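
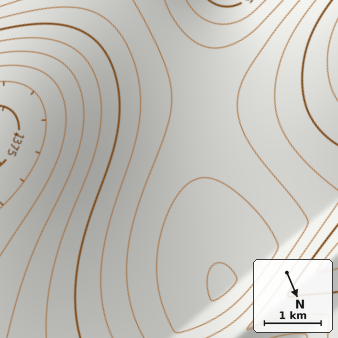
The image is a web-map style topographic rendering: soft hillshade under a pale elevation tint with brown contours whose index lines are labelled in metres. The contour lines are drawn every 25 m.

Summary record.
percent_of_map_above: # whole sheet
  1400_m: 96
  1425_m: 92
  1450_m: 86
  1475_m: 79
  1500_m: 68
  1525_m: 54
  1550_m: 37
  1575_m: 15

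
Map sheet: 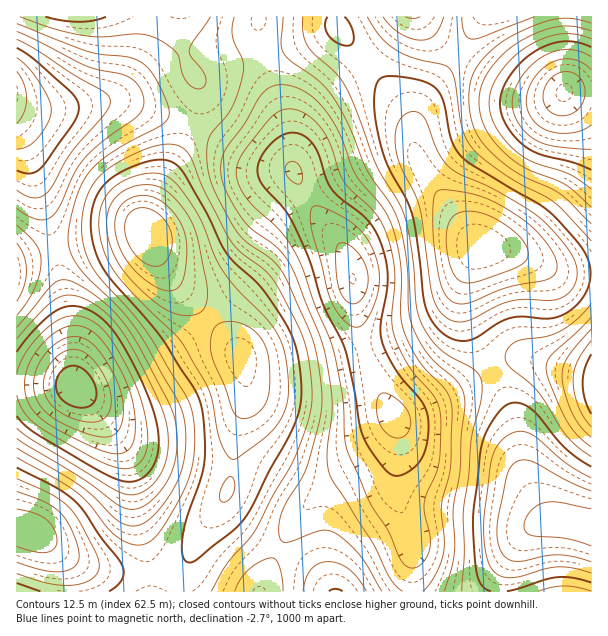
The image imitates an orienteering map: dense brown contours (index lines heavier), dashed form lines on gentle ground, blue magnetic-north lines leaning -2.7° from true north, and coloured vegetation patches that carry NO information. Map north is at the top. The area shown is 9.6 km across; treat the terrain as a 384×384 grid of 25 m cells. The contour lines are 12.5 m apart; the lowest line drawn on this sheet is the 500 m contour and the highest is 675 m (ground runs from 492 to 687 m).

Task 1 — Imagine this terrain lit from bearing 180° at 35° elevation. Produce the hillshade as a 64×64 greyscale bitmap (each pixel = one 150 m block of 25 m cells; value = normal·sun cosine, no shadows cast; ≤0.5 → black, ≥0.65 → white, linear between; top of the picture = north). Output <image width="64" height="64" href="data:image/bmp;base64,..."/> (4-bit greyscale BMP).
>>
<image width="64" height="64" href="data:image/bmp;base64,Qk12CAAAAAAAAHYAAAAoAAAAQAAAAEAAAAABAAQAAAAAAAAIAAATCwAAEwsAABAAAAAAAAAAAAAAABEREQAiIiIAMzMzAERERABVVVUAZmZmAHd3dwCIiIgAmZmZAKqqqgC7u7sAzMzMAN3d3QDu7u4A////AO7dzLuqmYiIiImZmZiIiHdmZVVVVVVVVmeJq8zd3u7u3dzMuqmYiIiIiJmZmZiId2ZVVVVVVVVWZ4mrvM3d7u7cy7qpiHd3d3iIiZmZmYh3ZVVVVVZmVVZneJq7zM3d3cu6qYh2ZmZnd4iJmZmZh3ZlVVVVZmZmZmd4maq7zMzMuqmYdmVVVWZ3eImZqZmHdmVVVVVmZmZmd3iJmaq7u7uZmIdlVERFVmd4iZqqmYdmZlVVVmZ3d3d3eIiJmqqqqoh3ZlVERERVZniJmqqZh2ZmZmZWZneIiIh3d4iJmZmYdmZVREREREVWZ4mZqpmHdmZmZmZmd4iIh3d3d3iIiHdVVERDMzNERFVneJmZmZh3ZmZmZmZ3iIh3d3d3d3d2ZkQzMiIzMzM0RVZ3iJmZmYh3ZmZmZnd3d3d3d3dmZmZVMyIRESIjMzNEVmd4iZmZmIdmZmZmd3dmZmZ3d2ZmVUQyEQABESIzM0RVZ3eImZqZh3ZmZmZmZmZmZnd3ZmVUQyEQAAABIjM0RFVmd3iJmpmIdmZmZmZmZmZnd3dmZUQzEQAAAAEiNERVVmd3eImZmYh2ZmZmZmZmZ3d3ZmZVQzIQAAAAESNEVVZmd3iIiZmZiHdmZmZmZmd3d2ZmZVRDIRAAAAESNFVmZmd3iImZmZmYd3ZmZmZmd3d2ZmVVVDMhEAAAASNFZnd3d3iImZmZmZiHdmZmZmd3d3ZlVVVEMiEQAAARI0VneIh3eImZmZmZmIh3ZmZmd3d3ZmVVVUQzISEQABI0VneIiIiIiZmZmZmZiHdmZnd3d3dmZVVVVEMyMiERI0VmeJmZmIiImZmZmZiId3d3iIiId2ZmVVVURDNDMzM0VmeJmqqZmIiImZiIiId3d4iZmZiHdmZlVVVURFVURVZniJmqqqqZiIiIiIiHd3d3iZqqqZh3ZmVVVVVVZmZnd4iZqqu7qpmYiIiHd3d2Z3iJqquqmYd2ZVVVZmaIiIiZmaqru7uqqZiIiHd3dmZneImqu7upmHZlVWZ3eJmZqqqqq7u7u6qZmIiHd3dmZmd4iaq7u6qYd2Zmd4iZqqq7u7u7u7u6qZiIiHd3dmZmZ3iZqqu7upmHd3eImaq7u7u7u7u7u6qZiId3d2ZmZmZneImaqru6qYiIiJqqu8zMzMzMzMy7qpmHd2ZmZmVVVWZ4iZqqu7qpmZmZqrvMzN3d3MzMzMu6mYd2ZVVVVVRFVmeImaq7uqqZmaqrvMzN3d3d3d3czLqph2ZVVVVURERVZniJqqu7qqqqqru8zMzN3d7u3d3MuqmHdlVVVEREREVWZ4iaqru7u7uru7vMvMzd3u7t3cy6qYd2ZVVVREREVVVmeImqq7u7u7u7u7u7u8zd7u3dy7qZh3ZlVVVURVVVVWZ3iZqqu7u7u7qqqpqqvM3d3dzLqZiHdmVVVVVVVmZmZneImaqru7u7qqqZiZmrvMzMzLupiHdmVVRVVVVmd3d3d4iJmaq7u7qpmYh4iZqru8zLupmHdmVERERFVmd4iIiIiIiZmqqqqpmHd2d4iZqru7uqmYd2VEMzREVWZ4iZmIiIiIiZmZmZh3ZmVneImZqqqqmYh2ZUMzNERVZ3iZmZmIiIiIiIiId2VVVVZ3iImZqpmYh3ZVQzM0RFVniZqpmZiIh3d3d3ZlVEREVWd4iImYiHd2ZVRERERFVniZqqqZmIh3d2ZmVVRERERFVnd3iHd2ZlVVRERERVVmeJqrqqmYh3ZmZVVEREMzNEVWZndmZVVERERERFVVVWeJq7u7qpmHZlVURDMzMzM0RVVmZlVEMzM0RERFVVVWZ5qru7u6qYdlVEQzMiIzM0RFVWZVQzIiMzNERFVVVVZomqu7u7uph2VEMzIiIiMzRFVVVVQyIRIjNERFVWZVVniZqru7u6mHVUMyIRERIjNEVVVVRDIREiNERVZmZmZmeImaqru6qYZUQzIhERESM0RVVVVEMhESI0RWZ3d3d3d4iZmqqqqYdlRDMiERERIjRVVVVUQyIiIzRVZ4iIiIiIiImZmqmYd2VUMyIREREjNFVVVVREMzIzNFZ3iZmZmZmZmZmZmYh2ZlRDMiIiIiM0VWVVVERDMzNEVniZmpmaqpmZmZmYh3ZmZUQzIiIiM0RWZlVVVEREREVWeJmqqqqqqpmZmYh3ZmZmVEMzMzMzRVZmZlVVVURFVmeImZmaqqqqqpmYh3Zmd2ZVRERERERFZndmZmVVVVZneImZmZmaqqqqqZh3ZmZ3dmVVVVVURFVnd3d3dmZmZ3iImZmZmZqqqqqZiHdmZmd3ZmZmZmVVVneIiIiId3d4iJmZiImZmqqqqpmIdmZmZmd3d3d3dmZmiImZmZmYiIiZmIiIiJmaqqqqmYd2ZlVWZ4iZmYiId3eZmqqqqqqZmZiIiHiImZqqqqmYh3ZlVVZniZqqqZmZmaqru7u7uqqZmId3d3iJmqqqqZiHdlVUVWiZq7u7u7qqu7vMu7u7qqmId3d3d4iZmqqpmIdmVERWeJqrvMzMzMzdzMzLu7uqmYh3d3d3eIiZqqmYd2VURFZ4mrvM3d3d3e7d3Mu7uqqZiIh3d3d3eImZmZh2VURFVniau83e7u7u7u3dzLuqqZmIiIh3d3d3iImYh3ZUREVWeJq8ze7v///+7t3Mu6qZmYiJiIh3d3d4iIh3ZVRERWZ4mazN7v////7u3cy7qpmZiZmYiId3d3d3d3ZlVERVZniJq83u////"/>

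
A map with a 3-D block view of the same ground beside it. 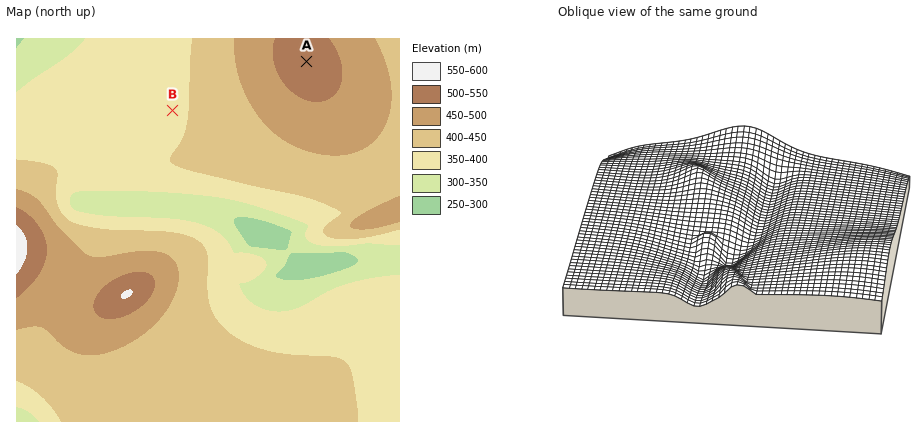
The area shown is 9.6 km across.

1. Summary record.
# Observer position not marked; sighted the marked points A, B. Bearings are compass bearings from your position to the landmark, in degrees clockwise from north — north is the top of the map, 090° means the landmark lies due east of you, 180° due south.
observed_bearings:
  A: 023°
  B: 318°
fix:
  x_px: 249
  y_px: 196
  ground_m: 380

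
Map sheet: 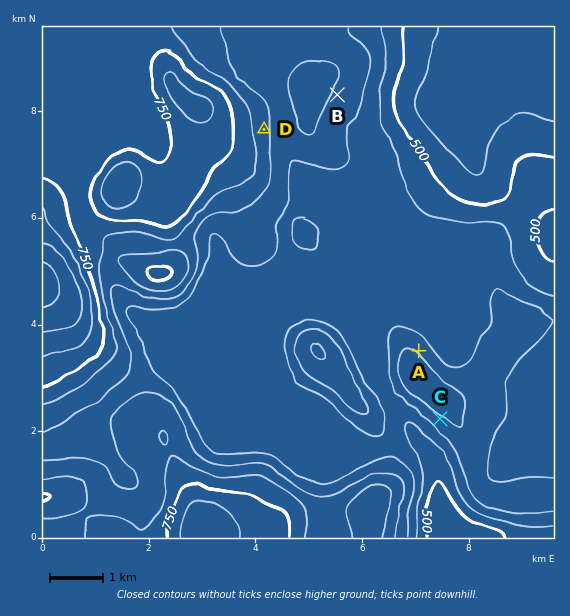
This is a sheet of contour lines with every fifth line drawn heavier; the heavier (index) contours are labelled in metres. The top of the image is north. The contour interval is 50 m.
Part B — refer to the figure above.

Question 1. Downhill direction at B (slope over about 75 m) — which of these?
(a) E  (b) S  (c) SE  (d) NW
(c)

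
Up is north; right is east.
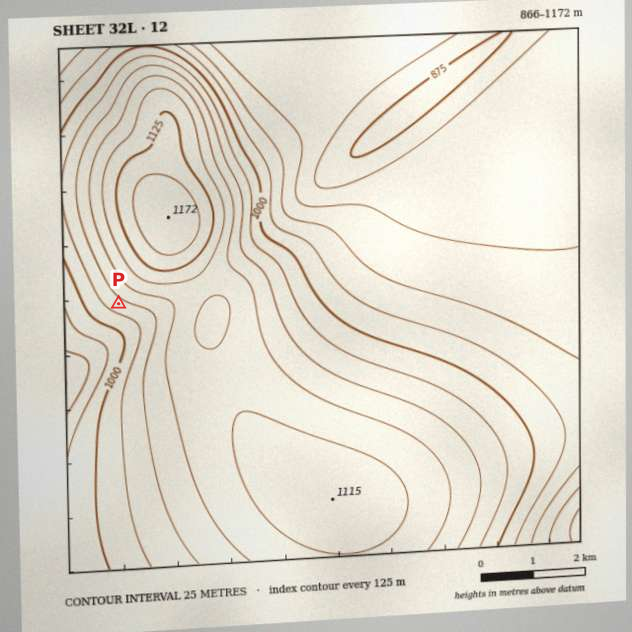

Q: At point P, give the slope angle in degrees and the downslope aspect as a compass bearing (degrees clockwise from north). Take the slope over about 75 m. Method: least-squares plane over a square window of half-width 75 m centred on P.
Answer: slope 5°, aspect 213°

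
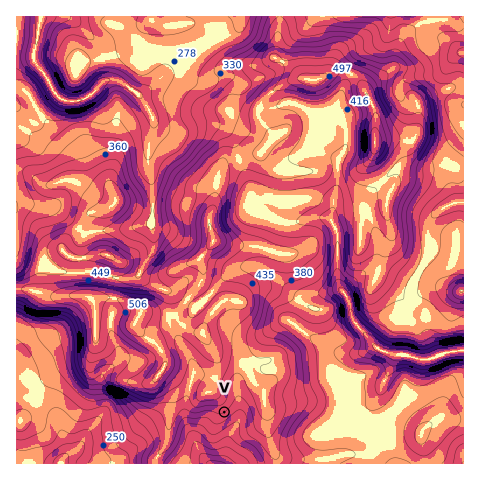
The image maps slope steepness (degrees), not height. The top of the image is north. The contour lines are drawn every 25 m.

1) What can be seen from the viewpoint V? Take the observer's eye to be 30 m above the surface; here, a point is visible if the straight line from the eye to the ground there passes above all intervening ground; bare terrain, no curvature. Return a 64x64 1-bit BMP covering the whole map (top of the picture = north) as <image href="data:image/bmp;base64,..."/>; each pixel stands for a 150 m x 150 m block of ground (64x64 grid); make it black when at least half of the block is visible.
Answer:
<image width="64" height="64" href="data:image/bmp;base64,Qk0+AgAAAAAAAD4AAAAoAAAAQAAAAEAAAAABAAEAAAAAAAACAAATCwAAEwsAAAIAAAAAAAAA////AAAAAAAAAA/j+AAAAAAAD8f4AAAAAAAHz/gAAAAAAAfP8AAAAAAAA9/wAAAAAAAD//AAAAAAAAP/8AAAAAAAA3/wAAAAAAAOP/AAAAAAABwf4AAAAAAAGAHgAAAAAAAIA8AAAAAAAAwDwAAAAAAAAAeAAAAAAAAABwAAAAAAAAAAAAAAAAAAAAAAAAAAAAAAAAAAAAAAAAAAAAAAAAAAAAAAAAAAAAAAAIAAAAAAAAABwAAAAAAAAAHAAAAAAAAAAAAAAAAAAAAAAAAAAAAAAAAAAAAAAAAAAAAAAAAAAAAAAAAAAAAAAAAAAAAAAAAAAAAAAAAAAAAAAAAAAAAAAAAAAAAAAAAAAAAAAAAAAAAAAAAAAAAAAAAAAAAAAAAAAAAAAAAAAAAAAAAAAAAAAAAAAAAAAAAAAAAAAAAAAAAAAAAAAAAAAAAAAAAAAAAAAAAA4AAAAAAAAAD4AAAAAAAAAHgAAAAAAAAAcAAAAAAAAABxAAAAAAAAAGAAAAAAAAAAYAAAAAAAAABgAAAAAAAAAGAAAAAAAAAAYAAAAAAAAABgAAAAAAAAAMAAAAAAAAAYwAAAAAAAAByAAAAAAAAABwAAAAAAAAAAAAAAAAAAAAAAAAAAAAAAAAAAAAAAAAAAAAAAAAAAAAAAAAAAAAAAAAAAAAAAAAAAAAAAAAAAAAAAAA=="/>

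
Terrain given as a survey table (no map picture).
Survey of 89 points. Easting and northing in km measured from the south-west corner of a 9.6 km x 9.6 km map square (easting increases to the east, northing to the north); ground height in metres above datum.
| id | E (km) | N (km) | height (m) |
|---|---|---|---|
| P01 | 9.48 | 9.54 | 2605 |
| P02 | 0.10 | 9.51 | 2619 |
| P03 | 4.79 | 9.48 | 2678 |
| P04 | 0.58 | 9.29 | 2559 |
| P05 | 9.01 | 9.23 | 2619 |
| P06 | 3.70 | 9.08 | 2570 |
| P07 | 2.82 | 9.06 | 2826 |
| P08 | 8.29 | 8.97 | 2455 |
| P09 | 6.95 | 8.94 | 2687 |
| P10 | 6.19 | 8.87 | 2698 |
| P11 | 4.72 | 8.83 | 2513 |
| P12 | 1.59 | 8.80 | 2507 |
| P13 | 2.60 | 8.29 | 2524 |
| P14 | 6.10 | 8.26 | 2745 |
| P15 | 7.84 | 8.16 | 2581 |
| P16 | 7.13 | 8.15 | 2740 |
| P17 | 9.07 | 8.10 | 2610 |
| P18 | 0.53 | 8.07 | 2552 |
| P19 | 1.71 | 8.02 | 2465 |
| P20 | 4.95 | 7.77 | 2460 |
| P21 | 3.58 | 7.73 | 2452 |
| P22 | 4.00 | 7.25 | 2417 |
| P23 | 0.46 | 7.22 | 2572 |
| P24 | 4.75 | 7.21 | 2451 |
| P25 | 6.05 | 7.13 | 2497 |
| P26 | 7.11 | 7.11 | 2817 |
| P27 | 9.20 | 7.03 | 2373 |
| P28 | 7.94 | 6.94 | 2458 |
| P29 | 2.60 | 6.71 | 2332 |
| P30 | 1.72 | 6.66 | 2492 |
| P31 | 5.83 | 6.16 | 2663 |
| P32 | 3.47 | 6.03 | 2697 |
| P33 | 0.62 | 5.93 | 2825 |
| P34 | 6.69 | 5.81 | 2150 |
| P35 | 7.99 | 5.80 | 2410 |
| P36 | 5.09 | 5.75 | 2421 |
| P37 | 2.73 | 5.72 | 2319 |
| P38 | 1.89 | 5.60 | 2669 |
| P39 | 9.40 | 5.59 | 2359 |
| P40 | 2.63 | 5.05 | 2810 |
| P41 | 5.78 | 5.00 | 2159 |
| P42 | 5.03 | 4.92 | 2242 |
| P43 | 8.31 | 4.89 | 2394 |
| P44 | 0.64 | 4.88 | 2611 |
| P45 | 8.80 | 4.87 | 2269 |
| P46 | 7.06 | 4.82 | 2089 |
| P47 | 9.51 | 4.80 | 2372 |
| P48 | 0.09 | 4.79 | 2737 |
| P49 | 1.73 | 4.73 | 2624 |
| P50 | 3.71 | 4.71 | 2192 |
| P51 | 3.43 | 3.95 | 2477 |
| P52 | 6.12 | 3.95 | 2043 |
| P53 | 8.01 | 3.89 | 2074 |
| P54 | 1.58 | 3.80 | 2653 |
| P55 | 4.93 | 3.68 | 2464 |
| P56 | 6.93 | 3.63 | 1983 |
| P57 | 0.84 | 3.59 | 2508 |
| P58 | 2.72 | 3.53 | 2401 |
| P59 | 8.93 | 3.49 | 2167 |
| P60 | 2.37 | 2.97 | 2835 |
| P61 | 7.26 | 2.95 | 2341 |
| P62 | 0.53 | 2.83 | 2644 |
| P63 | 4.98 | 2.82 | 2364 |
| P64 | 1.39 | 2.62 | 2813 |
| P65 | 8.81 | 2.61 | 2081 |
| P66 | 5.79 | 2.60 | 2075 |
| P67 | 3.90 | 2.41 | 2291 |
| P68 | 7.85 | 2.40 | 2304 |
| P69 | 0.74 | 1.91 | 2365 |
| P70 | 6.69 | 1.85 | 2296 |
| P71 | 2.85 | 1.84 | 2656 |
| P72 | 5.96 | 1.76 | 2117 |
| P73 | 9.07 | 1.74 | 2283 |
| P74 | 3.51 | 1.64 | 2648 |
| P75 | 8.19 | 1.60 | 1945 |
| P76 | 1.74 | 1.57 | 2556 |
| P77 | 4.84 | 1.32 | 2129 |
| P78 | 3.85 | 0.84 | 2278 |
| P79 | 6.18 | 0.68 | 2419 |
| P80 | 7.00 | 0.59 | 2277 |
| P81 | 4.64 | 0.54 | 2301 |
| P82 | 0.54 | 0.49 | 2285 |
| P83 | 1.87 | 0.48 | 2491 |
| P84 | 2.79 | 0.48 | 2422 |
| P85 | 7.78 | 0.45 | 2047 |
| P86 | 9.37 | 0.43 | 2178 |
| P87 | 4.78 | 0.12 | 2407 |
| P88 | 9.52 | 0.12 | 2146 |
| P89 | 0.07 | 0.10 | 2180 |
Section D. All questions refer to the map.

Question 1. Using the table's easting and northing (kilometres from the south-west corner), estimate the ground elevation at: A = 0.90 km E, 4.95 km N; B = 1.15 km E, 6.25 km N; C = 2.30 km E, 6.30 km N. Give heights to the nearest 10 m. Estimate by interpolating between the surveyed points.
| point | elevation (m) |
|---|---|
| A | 2550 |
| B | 2660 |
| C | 2560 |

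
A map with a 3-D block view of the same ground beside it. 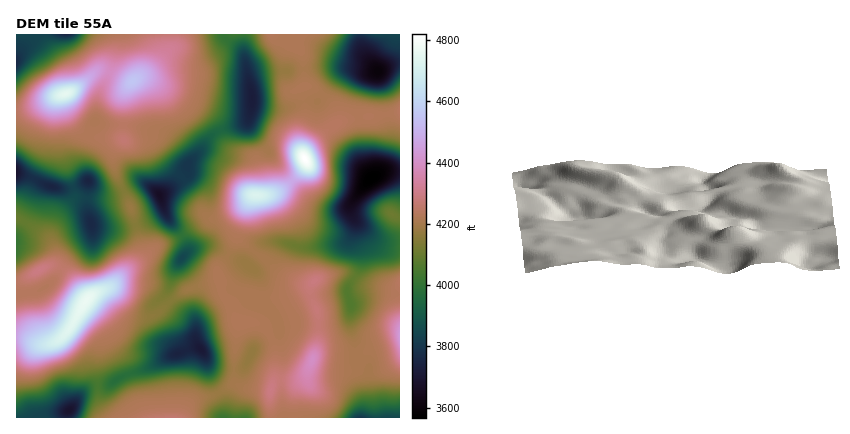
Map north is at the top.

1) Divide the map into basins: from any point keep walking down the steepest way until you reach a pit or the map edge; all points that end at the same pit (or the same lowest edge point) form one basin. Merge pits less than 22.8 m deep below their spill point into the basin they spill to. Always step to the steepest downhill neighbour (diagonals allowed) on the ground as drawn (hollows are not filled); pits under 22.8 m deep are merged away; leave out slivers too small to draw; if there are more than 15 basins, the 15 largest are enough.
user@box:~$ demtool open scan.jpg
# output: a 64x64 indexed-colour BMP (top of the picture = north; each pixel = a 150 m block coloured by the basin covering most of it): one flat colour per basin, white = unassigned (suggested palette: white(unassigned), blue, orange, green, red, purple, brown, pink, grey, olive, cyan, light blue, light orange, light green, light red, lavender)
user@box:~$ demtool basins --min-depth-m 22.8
<image width="64" height="64" href="data:image/bmp;base64,Qk12CAAAAAAAAHYAAAAoAAAAQAAAAEAAAAABAAQAAAAAAAAIAAATCwAAEwsAABAAAAAAAAAA////ALR3HwAOf/8ALKAsACgn1gC9Z5QAS1aMAMJ34wB/f38AIr28AM++FwDox64AeLv/AIrfmACWmP8A1bDFAIiIiIiIiIiDMzMzMzMzzMzMzMzMzBERu7u7u7u7u7u7iIiIiIiIiIMzMzMzMzPMzMzMzMzMERG7u7u7u7u7u7uIiIiIiIiIMzMzMzMzMzzMzMzMzMwREbu7u7u7u7u7u4iIiIiIiIgzMzMzMzMzMzPMzMzMzBERu7u7u7u7u7u7iIiIiIiIiDMzMzMzMzMzMzPMzMzMEREbu7u7u7u7u7uIiIiIiIiIMzMzMzMzMzMzMzPCIiIhERu7u7u7u7u7u4iIiIiIiIMzMzMzMzMzMzMzMyIiIiEREbu7u7u7u7u7iIiIiIiIgzMzMzMzMzMzMzMzIiIiIRERG7u7u7u7u7uIiIiIiIiDMzMzMzMzMzMzMzMiIiIhEREbsRERu7u7u4iIiIiIiIMzMzMzMzMzMzMzMyIiIiEREREREREbu7u7iIiIiIiIgzMzMzMzMzMzMzMzIiIiIRERERERERG7u7uIiIiIiIiDMzMzMzMzMzMzMzMyIiIhERERERERERu7u4iBEYiIiIMzMzMzMzMzMzMzMzIiIiERERERERERERG7EREREYiIMzMzMzMzMzMzMzMzMiIiERERERERERERERERERERGIMzMzMzMzMzMzMzMzMyIiIREREREREREREREREREREYMzMzMzMzMzMzMzMzMzIiIREREREREREREREREREREREzMzMzMzMzMzMzMzMzMRERERERERERERERERERERERETMzMzM5mZMzMzMzMzMREREREREREREREREREREREREREzMzM5mZmZMzMzMzMxERERERERERERERERERERERERERMzMzmZmZmTMzMzMyIRERERERERERERERERERERERERVTMzmZmZmZkzMzMyIiESIiIRERERERERERERERERERFVVTmZmZmZmZkzMzIiIiIiIiIRERERERERERERERERFVVVWZmZmZmZmZmZMiIiIiIiIiERERERERERHdERERFVVVVVmZmZmZmZmZmSIiIiIiIREREREREREREd3dERFVVVVVVZmZmZmZmZmZIiIiIiIRERERERERERER3d3dVVVVVVVVVZmZmZmZmZkiIiIiERERERERERERERHd3d1VVVVVVVVVKZmZmZmZmZIiIiEREREREREREREREd3d3VVVVVVVVVVSmZmZmZmZkiIiERERERERERERERER3d3dVVVVVVVVVVIpmZmZmZmZIiERERERERERERERERHd3d1VVVVVVVVVUiIimZmZmZkiEREREREREREREREREd3d2lVVVVVVVVUiIiIimZmZmZERERERERERERERERER3dqqVVVVVVVVVSIiIiIpmZmZkRERERERERERERERERHdqqqlVVVVVVVVIiIiIiIpmZmSEREREREREREREREREaqqqqVVVVVVVVUiIiIiIiIimZkRERERERERERERERERqqqqqlVVVVVVUiIiIiIiIiIimRERERERERERERERERGqqqqqpVVVVVVSIiIiIiIiIiIiEREREREREREREREREaqqqqqlVVVVVVIiIiIiIiIiIiIhERERERERERERERERqqqqqqpVVVVVIiIiIiIiIiIiIiJEQRERERERERERERGqqqqqpVVVVVUiIiIiIiIiIiIiIkREQREREREREREREaqqqqqlVVVVUiIiIiIiIiIiIiIiREREERERERERERERqqqqqqVVVVVSIiIiIiIiIiIiIiJERERBERERERERERGqqqqqpVVVVSIiIiIiIiIiIiIiIkREREQREREREREREaqqqqpVVVVVIiIiIiIiIiIiIiIiRERERBERERERERERqqqqqlVVVVUiIiIiIiIiIiIiIiREREREERERERERERGqqqqqVVVVVSIiIiIiIiIiIiJEREREREQREREREREREaqqqqpVVVVVUiIiIiIiIiIiJEREREREQRERERERERERqqqqqlVVVVVRIiIiIiIiIiIkRERERERBERERERERERGqqqqqVVUREREiIiIiIiIiIkREREREREEREREREREREaqqqqVVERERESIiIiIiIiIiREREREREQRERERERERERqqqqpVURERERIiIiIiIiIiREREREREREERERcRERERGqqqqlUREREREiIiIiIiIiREREREREREQRERd3d3dxEWqqqqVRERERESIiIiIiIiRERERERERERBERF3d3d3d3ZmaqpRERERERIiIiIiIkREREREREREREEREXd3d3d3dmZmZlEREREREiIiIiJEREREREREREREQREXd3d3d3d2ZmZmZhERERESIiIiJEREREREREREREQRF3d3d3d3d3ZmZmZmZhEREREiIiREREREREREREREIid3d3d3d3d3dmZmZmZmYRERFmIkREREREREREREREQiJ3d3d3d3d3d2ZmZmZmZmERZmZmRERERERERERERERCInd3d3d3d3d3ZmZmZmZmZmZmZmZkREREREREREREREIid3d3d3d3d3dmZmZmZmZmZmZmZmZEREREREREREREQiJ3d3d3d3d3d2ZmZmZmZmZmZmZmZmRERERERERERERCInd3d3d3d3d3ZmZmZmZmZmZmZmZmZkREREREREREREInd3d3d3d3d3dmZmZmZmZmZmZmZmZmRERERERERERERHd3d3d3d3d3d2ZmZmZmZmZmZmZmZmZEREREREREREREd3d3d3d3d3d3"/>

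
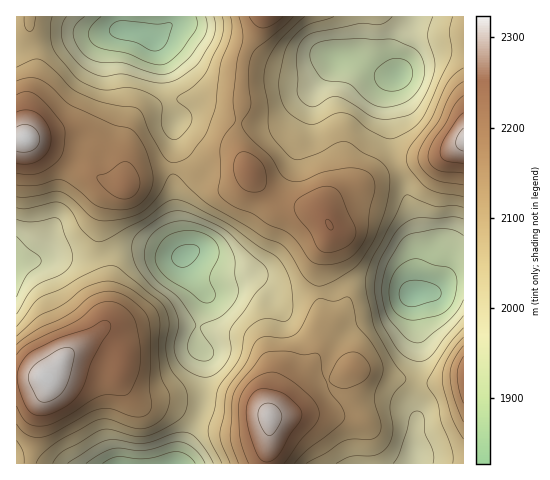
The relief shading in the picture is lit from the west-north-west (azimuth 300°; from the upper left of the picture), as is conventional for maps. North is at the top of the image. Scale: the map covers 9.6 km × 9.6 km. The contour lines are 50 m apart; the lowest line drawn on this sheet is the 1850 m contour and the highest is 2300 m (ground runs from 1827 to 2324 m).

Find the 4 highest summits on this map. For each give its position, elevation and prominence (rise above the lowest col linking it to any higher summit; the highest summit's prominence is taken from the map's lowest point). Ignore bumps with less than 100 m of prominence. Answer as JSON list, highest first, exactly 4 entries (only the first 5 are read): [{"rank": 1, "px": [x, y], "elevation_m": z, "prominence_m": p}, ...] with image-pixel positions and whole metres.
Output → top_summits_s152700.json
[{"rank": 1, "px": [26, 138], "elevation_m": 2324, "prominence_m": 497}, {"rank": 2, "px": [46, 377], "elevation_m": 2323, "prominence_m": 286}, {"rank": 3, "px": [269, 416], "elevation_m": 2316, "prominence_m": 219}, {"rank": 4, "px": [329, 224], "elevation_m": 2251, "prominence_m": 149}]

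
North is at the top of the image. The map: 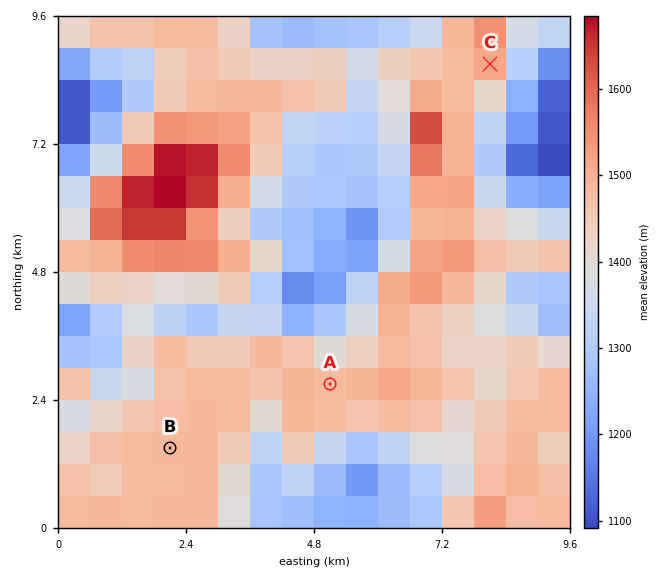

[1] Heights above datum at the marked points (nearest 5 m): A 1485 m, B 1485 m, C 1535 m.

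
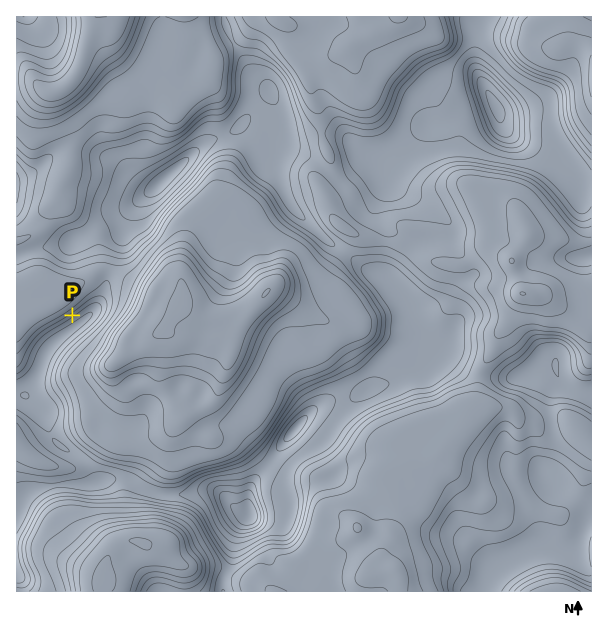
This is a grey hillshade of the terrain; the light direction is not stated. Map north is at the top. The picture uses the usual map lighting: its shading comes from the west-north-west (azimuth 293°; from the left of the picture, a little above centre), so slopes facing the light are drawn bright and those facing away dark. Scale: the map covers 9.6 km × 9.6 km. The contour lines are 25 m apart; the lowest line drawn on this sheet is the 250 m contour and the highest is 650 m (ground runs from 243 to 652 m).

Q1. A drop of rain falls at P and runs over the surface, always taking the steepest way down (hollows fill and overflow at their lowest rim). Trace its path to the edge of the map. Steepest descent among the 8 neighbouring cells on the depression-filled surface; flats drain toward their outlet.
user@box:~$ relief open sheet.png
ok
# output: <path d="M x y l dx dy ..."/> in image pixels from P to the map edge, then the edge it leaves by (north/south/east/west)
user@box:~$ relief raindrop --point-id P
<path d="M72 315l6 6 0 3-3 3-6 3-4 5-2 0-12 10 0 2-6 7-4 9-2 8-4 9-3 3-3 7-6 0-6 5"/>
exit: west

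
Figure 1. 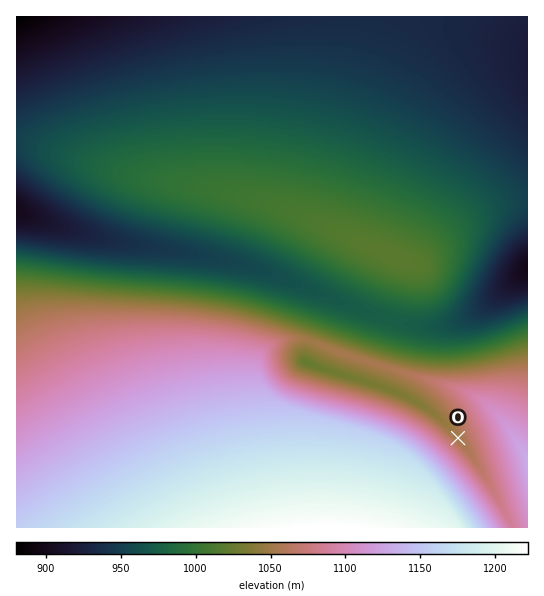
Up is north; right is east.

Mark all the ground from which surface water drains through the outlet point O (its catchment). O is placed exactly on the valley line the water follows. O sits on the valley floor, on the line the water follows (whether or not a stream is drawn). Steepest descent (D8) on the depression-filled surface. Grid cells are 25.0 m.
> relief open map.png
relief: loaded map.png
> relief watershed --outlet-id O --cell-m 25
3.368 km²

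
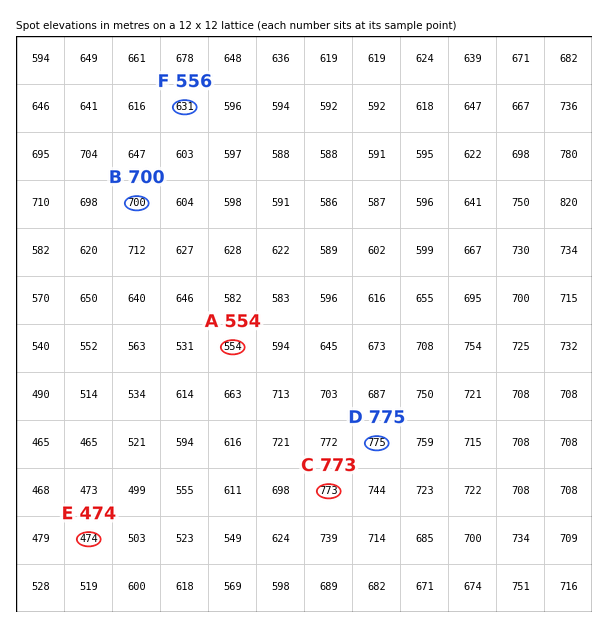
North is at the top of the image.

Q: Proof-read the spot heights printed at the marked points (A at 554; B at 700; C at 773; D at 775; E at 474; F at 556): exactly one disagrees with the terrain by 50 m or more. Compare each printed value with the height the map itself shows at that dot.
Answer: F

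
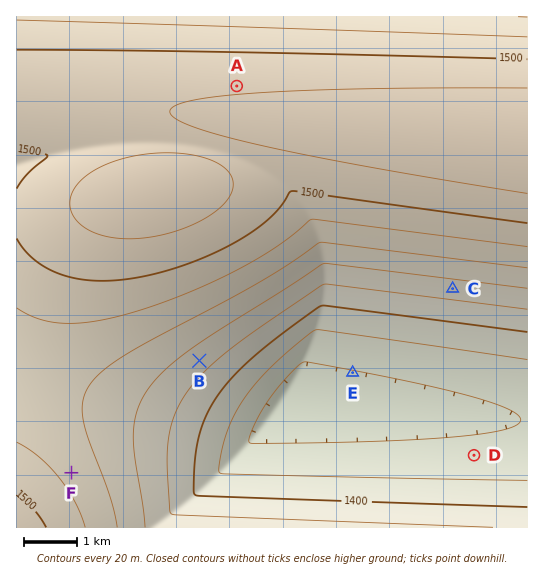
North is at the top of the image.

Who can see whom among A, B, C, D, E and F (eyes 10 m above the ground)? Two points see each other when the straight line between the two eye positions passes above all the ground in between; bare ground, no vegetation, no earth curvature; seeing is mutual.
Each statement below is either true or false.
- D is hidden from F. false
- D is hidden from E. false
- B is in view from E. true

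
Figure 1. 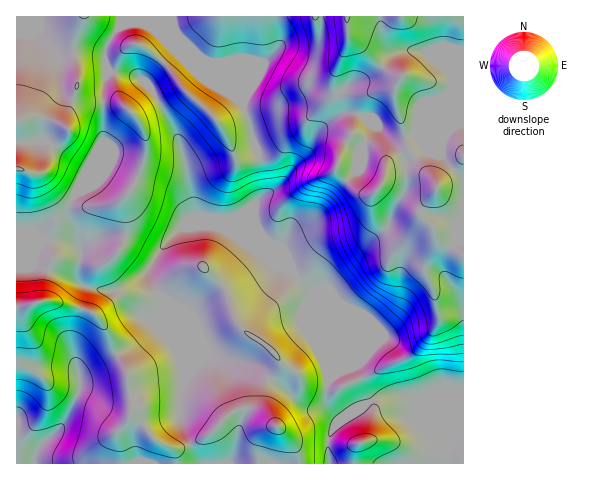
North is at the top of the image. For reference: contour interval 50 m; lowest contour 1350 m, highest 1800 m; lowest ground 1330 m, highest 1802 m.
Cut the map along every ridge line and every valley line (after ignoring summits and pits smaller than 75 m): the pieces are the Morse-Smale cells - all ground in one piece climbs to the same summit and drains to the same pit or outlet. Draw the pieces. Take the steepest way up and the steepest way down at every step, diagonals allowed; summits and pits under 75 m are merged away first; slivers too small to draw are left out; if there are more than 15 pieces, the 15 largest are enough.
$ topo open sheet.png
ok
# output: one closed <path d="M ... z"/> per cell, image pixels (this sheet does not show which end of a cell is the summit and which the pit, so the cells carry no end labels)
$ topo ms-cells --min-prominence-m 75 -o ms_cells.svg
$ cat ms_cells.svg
<path d="M463 16l-291 1 2 11 8 19 47 47 15 10 16 53 4 28 0 8-8 9-2 7 1 14 8 19 27 27-25-23-51-20-33 2-23 22-28-12-20-3-15 5-15 11-2 29 4 6 17 4 16 1 23-10 9-9 3 8 11 15 0 11-6 20-15 16-21 11-1 3 10 18 0 12 4 14-2 12 11 8 13 20 15 6 6 6 1 12 288-1z"/><path d="M172 16l-156 1 1 223 52 1 6 3 6 6 18-12 19-3 12 3 28 12 23-22 33-2 55 22-8-10-6-15-1-14 2-7 8-9 0-8-4-28-16-53-15-10-47-47-8-19z"/><path d="M52 301l-10 0-16 5-10 1 1 157 18-1 0-5 4-11 21-19 8-12 12-27 0-12 5-5 31-17-9-25-15-18z"/><path d="M117 354l-32 18-5 5 0 12-12 27-8 12-21 19-4 11 0 6 141-1-1-11-6-6-15-6-13-20-11-8 2-12-4-14 0-12z"/><path d="M60 240l-44 1 0 65 10 0 16-5 10 0 38 10 10 9 7 10 10 24 23-12 15-16 6-20 0-11-11-15-2-8-16 12-17 7-31-4-6-7 2-21-1-11-6-6z"/>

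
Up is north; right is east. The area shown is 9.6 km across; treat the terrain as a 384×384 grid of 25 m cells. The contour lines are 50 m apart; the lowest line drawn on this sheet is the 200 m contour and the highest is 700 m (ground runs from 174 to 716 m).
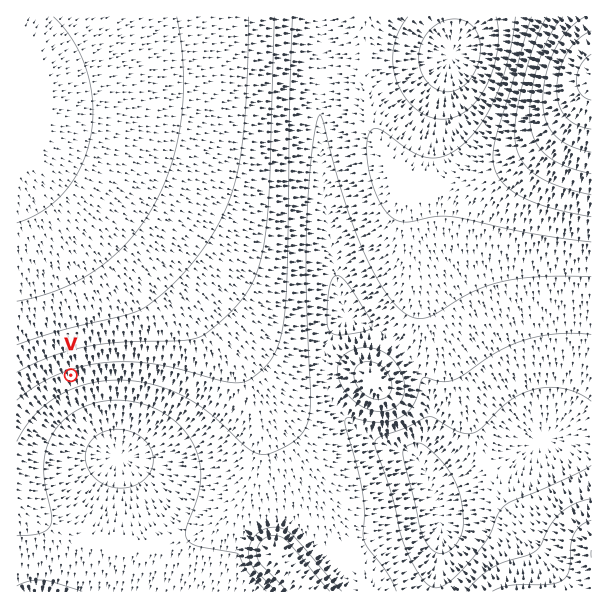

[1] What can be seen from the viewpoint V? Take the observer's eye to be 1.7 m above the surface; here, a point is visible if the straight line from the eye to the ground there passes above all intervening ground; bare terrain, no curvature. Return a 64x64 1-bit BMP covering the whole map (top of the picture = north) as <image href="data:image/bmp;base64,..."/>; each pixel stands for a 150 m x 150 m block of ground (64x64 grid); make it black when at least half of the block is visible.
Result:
<image width="64" height="64" href="data:image/bmp;base64,Qk0+AgAAAAAAAD4AAAAoAAAAQAAAAEAAAAABAAEAAAAAAAACAAATCwAAEwsAAAIAAAAAAAAA////AAAAAAAAA//gAIA//wAB/8ADgB//AAD/4AeAD/8AP//wDwAB/wH///geAAA/D////AAAAB8f///8AAAAD3///5wAAAAH////gAAAAAH////AAAAAAP///+AAAAAA////4AAAAAD////gAAAAAP///+AAAAAA////8AAAAAD////gAAAAAP///+AAAAAA////4AAAAAD////gAAAAAP///8AAAAAA////wAAAAAD///+AAAAAAP///4ABAAAA////AAMAAAD///4AAAAAAB//+AAAAAAAA//wAAAAAAAB/4AAAAAAAAAAAAAAAAAAAAAAAAAAAAAAAAAAAAAAAAAAAAAAAAAAAAAAAAAAAAAAAAAAAAAAAAAAAAAAAAAAAAAAAAAAAAAAAAAAAAAAAAAAAAAAAAAAAAAAAAAAAAAAAAAAAAAAAAAAAAAAAAAAAAAAAAAAAAAAAAAAAAAAAAAAAAAAAAAAAAAAAAAAAAAAAAAAAAAAAAAAAAAAAAAAAAAAAAAAAAAAAAAAAAAAAAAAAAAAAAAAAAAAAAAAAAAAAAAAAAAAAAAAAAAAAAAAAAAAAAAAAAAAAAAAAAAAAAAAAAAAAAAAAAAAAAAAAAAAAAAAAAAAAAAAAAAAAAAAAAAAAAAAAAAAAAAAAAAAAAAAAAAAAAAAAAAAAAAAAAAAAAAAAAAAAA=="/>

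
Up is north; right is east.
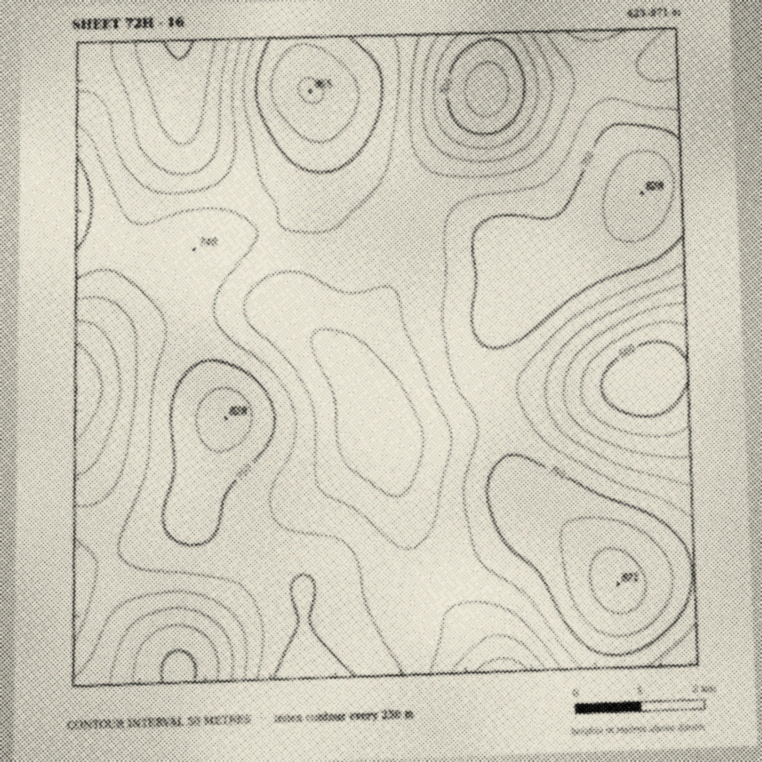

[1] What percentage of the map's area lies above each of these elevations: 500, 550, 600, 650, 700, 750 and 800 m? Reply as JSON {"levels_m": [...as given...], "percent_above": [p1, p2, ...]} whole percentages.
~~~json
{"levels_m": [500, 550, 600, 650, 700, 750, 800], "percent_above": [97, 92, 83, 68, 44, 21, 6]}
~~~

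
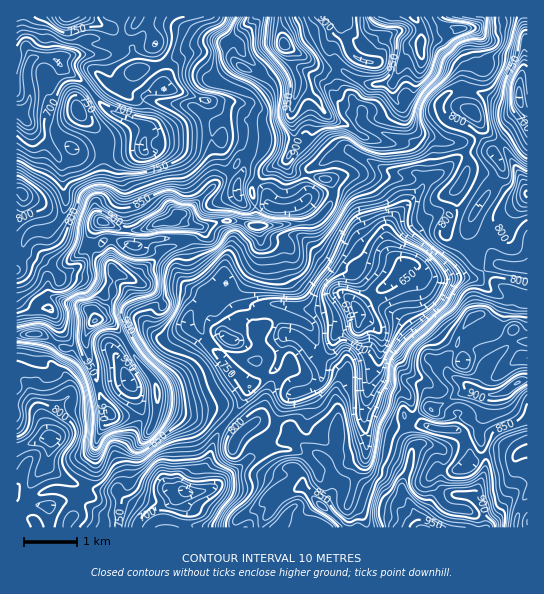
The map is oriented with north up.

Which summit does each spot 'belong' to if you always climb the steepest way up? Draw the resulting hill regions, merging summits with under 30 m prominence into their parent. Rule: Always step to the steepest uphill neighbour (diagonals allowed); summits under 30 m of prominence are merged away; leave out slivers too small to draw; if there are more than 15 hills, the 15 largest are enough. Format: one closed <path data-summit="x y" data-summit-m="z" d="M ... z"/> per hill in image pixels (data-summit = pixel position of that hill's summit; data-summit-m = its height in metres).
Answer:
<path data-summit="285 45" data-summit-m="1019" d="M346 16l-205 0-8 11-12 13-7 3-8 10-35 2-8 1-6 5 10 11 13 7 23 28 11 6 29 11 6 8 10 7 63 0-1 10 6 20 10 10 2 19 6 7 4 2 18-2 6 3 17 0 11-4 7-7 0-26 5-4 32-16 6 0 36 20 30 2 5 3 3 3-2 8-30 31-5 9-1 14 4 13 12 13 8-3 20 15 12 1 12-3 22 0 10-9 10-5-9-16-17-17-2-8 34-51-4-12-8-7-22 1-14 7-14 13-11 4-5-8 0-11-10-14-33-11-16-8-3-4 0-10-27-30 0-15-7-17 2-11 14-16z"/><path data-summit="95 321" data-summit-m="1012" d="M185 239l-27 0-17 6-10 0-22-6-11 6-7 0-9 18-23 14-10-13-19-8-6-6-1-5 0 8-7 14 0 111 11 5 24 58-4 24 12 11 19 9 21 6 18 0 8 9 10 5 10 10 13-8 12-4 12-11 19 0 3-2-1-20 5-8 5-20 7-12 20-24 9-19-39-42-19-15-3-5 0-7 8-12 10-7 8 2 11-15-10-2-11-11-12-19-3-12z"/><path data-summit="422 527" data-summit-m="964" d="M359 313l0 12-20 6-4 4-6 15-12 8 4 8 0 13-4 6-22 8-7-14-13-11-27 21-8 17-20 24-7 12-5 20-5 8 1 20-3 2-16 0-6 6 2 13-5 14 1 3 351-1 0-77-13 6-8-3-17 0-17 10-5-20-7-11-4-3-19 0-17-6-8-9-2-13-4-7-22-10-10-9-2-4 7-13 1-23-2-5z"/><path data-summit="517 383" data-summit-m="921" d="M411 264l-4 0-14 17-18 12-18 17 4 6 9 5 9 9 2 5-1 23-7 13 2 4 10 9 22 10 4 7 2 13 8 9 17 6 19 0 4 3 7 11 5 20 17-10 17 0 8 3 12-7 1-147-11-6-16 0-11-5-15-12-44 0z"/><path data-summit="179 214" data-summit-m="949" d="M166 148l-7 0-5 4-8 0-3-3-16 11-6 7 6 51-2 23 4 3 12 1 17-6 29 1 9 22 8 11 11 11 10 2-5 12 13 15 5 8 24-17 20 0 23 5 17 0 11-4 8-6 7-1-5-7 1-17-21-14-19-22-3-25-4-8-7 3-17 0-6-3-18 2-8-5-4-9-3 3-20 5-21-19-13-24z"/><path data-summit="421 43" data-summit-m="1008" d="M525 16l-178 0-2 6-16 19 0 8 7 17 0 15 27 30 0 10 3 4 16 8 33 11 10 14 2 16 3 3 5-1 30-21 27-4-19-19-27-12-6-7 0-11 10-10 15-3 8-23 12-7 25 0 9 4 5 6 0-23 3-8z"/><path data-summit="103 222" data-summit-m="938" d="M73 148l-4 0-13 7 7 14 0 16 2 9 0 15-5 12-13 10-12 0-5 2-6 9 0 8 5 5 20 9 10 13 19-10 7-9 3-9 3-4 7 0 11-6 19 4-3-2 2-23-6-51 6-7 14-9-16 4-28 1-12-1z"/><path data-summit="78 110" data-summit-m="768" d="M50 57l-15 0-7 9-1 11 2 10 0 15-9 9 15 22 22 22 12-7 4 0 12 7 12 1 28-1 16-4 7-22-10-8-24-8-11-6-24-28-12-7-10-12z"/><path data-summit="527 194" data-summit-m="852" d="M527 120l-2 4-15 8-14 14-3 7 6 6 4 12-34 51 2 8 17 17 10 17 24 4 6-1z"/><path data-summit="22 194" data-summit-m="837" d="M19 111l-3 0 1 133 5 0 8-11 5-2 12 0 7-4 6-6 5-12-4-46-9-14-17-16z"/><path data-summit="67 17" data-summit-m="800" d="M139 16l-122 0-1 34 11 1 6 8 17-2 5 3 16-5 32 0 11-12 7-3 12-13z"/>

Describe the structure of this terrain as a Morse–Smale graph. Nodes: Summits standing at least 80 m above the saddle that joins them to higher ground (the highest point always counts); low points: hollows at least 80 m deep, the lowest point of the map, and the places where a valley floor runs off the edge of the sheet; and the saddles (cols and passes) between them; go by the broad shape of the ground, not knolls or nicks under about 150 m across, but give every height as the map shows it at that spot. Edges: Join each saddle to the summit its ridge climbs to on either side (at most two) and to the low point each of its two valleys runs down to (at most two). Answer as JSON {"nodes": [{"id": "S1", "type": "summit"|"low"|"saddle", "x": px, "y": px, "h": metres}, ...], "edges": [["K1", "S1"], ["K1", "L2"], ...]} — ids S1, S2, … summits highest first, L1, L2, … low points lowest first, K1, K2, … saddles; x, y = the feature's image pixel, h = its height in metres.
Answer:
{"nodes": [
{"id": "S1", "type": "summit", "x": 283, "y": 45, "h": 1019},
{"id": "S2", "type": "summit", "x": 94, "y": 321, "h": 1012},
{"id": "S3", "type": "summit", "x": 422, "y": 527, "h": 964},
{"id": "L1", "type": "low", "x": 358, "y": 311, "h": 626},
{"id": "L2", "type": "low", "x": 19, "y": 110, "h": 654},
{"id": "L3", "type": "low", "x": 519, "y": 99, "h": 662},
{"id": "L4", "type": "low", "x": 186, "y": 491, "h": 663},
{"id": "K1", "type": "saddle", "x": 307, "y": 175, "h": 852},
{"id": "K2", "type": "saddle", "x": 37, "y": 310, "h": 851},
{"id": "K3", "type": "saddle", "x": 86, "y": 487, "h": 802},
{"id": "K4", "type": "saddle", "x": 482, "y": 241, "h": 792},
{"id": "K5", "type": "saddle", "x": 485, "y": 271, "h": 790},
{"id": "K6", "type": "saddle", "x": 227, "y": 421, "h": 776}],
"edges": [["K1", "S1"], ["K1", "S2"], ["K1", "L1"], ["K1", "L2"], ["K2", "S2"], ["K2", "L1"], ["K2", "L2"], ["K3", "S2"], ["K3", "L1"], ["K3", "L4"], ["K4", "S1"], ["K4", "L1"], ["K4", "L3"], ["K5", "S1"], ["K5", "S3"], ["K5", "L1"], ["K6", "S2"], ["K6", "S3"], ["K6", "L1"], ["K6", "L4"]]}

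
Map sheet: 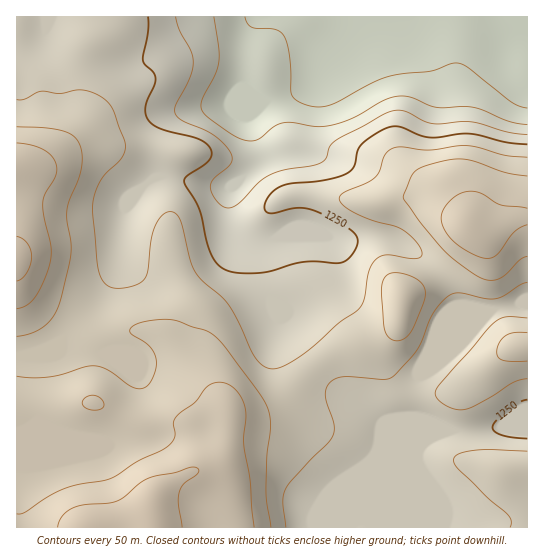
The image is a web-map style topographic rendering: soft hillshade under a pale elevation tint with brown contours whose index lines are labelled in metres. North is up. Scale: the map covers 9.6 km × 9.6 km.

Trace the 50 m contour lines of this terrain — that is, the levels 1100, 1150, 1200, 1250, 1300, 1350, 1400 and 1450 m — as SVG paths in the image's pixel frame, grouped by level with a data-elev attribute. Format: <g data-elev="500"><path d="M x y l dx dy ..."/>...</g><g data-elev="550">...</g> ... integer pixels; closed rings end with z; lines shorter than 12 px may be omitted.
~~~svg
<g data-elev="1100"><path d="M527 108l-8-2-8-4-42-34-12-5-7 1-19 7-29 3-17 4-58 28-10 1-12-2-10-5-4-6-2-39-2-12-4-8-4-4-5-2-23-2-4-4-2-6"/></g><g data-elev="1150"><path d="M527 125l-18-4-34-13-10-2-28 1-26-10-12-1-14 4-29 17-19 7-19 3-25-4-10 0-9 4-17 13-7 1-8-2-11-5-21-15-6-5-3-5 1-10 13-24 4-13 0-13-5-32"/></g><g data-elev="1200"><path d="M527 135l-20-3-36-10-40 1-8-2-18-10-12 0-10 3-48 27-5 5-4 12-4 4-11 4-26 4-14 4-12 8-22 23-7 3-5-1-6-3-4-6-4-7-1-5 4-8 17-15 1-5-1-5-8-10-9-8-32-14-5-4-2-4 1-8 15-30 2-13-2-11-11-20-4-14"/></g><g data-elev="1250"><path d="M527 439l-25-4-8-4-2-4 4-6 14-12 9-7 8-2"/><path d="M527 144l-21-2-35-8-10 0-30 4-10-2-22-9-6-1-8 3-14 8-10 8-4 6-3 15-6 7-22 7-43 5-11 8-7 10 0 7 4 3 6 0 19-5 12 0 15 5 26 14 8 7 3 7-3 8-6 9-6 4-5 1-23-2-14 1-40 11-19 0-13-2-10-5-7-11-5-13-7-32-16-28 1-4 3-3 21-14 3-6-1-6-5-6-8-4-41-12-7-5-4-7 0-12 8-17 2-7-2-6-9-8-2-6 5-26 0-16"/></g><g data-elev="1300"><path d="M286 527l-3-25 3-14 23-26 20-20 5-8 0-11-9-28 1-6 4-7 5-3 8-2 40 2 10-2 23-26 17-38 10-13 8-6 10-1 24 5 10 1 8-3 16-11 8-3"/><path d="M527 451l-52-1-16 4-4 2-1 3 1 6 4 5 30 29 19 16 3 6-1 6"/><path d="M527 318l-21-1-12 6-55 62-4 9 4 7 8 5 10 4 8-1 24-11 24-15 14-4"/><path d="M527 157l-22-2-27-8-12-1-37 4-30-3-10 4-5 6-4 13-4 7-9 6-23 10-4 4 0 4 6 6 13 8 16 6 20 5 8 4 14 13 4 7 1 5-3 3-4 1-26-4-11 3-5 5-4 7-5 28-5 11-21 14-37 33-18 10-12 3-8-3-8-8-18-39-10-16-25-22-6-8-6-12-9-39-3-6-4-4-4 0-5 1-6 6-4 6-4 16-3 30-5 10-10 5-15 2-9-2-7-6-5-18-4-49 0-12 8-21 5-7 15-14 4-12 0-6-11-28-6-11-13-8-14-4-22 4-18-3-16 8-8 1"/></g><g data-elev="1350"><path d="M271 527l-5-34 1-38 4-28-3-17-8-16-33-44-9-11-8-6-32-12-8-1-21 1-16 5-3 4 0 3 19 13 5 7 2 6 0 8-3 11-5 7-6 4-11-2-22-17-14-4-9 1-36 10-17 1-16-2"/><path d="M395 341l8-2 8-8 12-26 2-11-1-8-6-6-11-5-12-2-6 1-4 4-3 5-1 8 4 39 4 7z"/><path d="M17 336l14-3 12-6 9-9 7-12 12-53 0-12-4-22 0-10 13-34 2-17-4-16-4-5-5-4-20-5-32-1"/><path d="M527 333l-13 0-8 2-6 7-3 9 1 6 5 3 24 1"/><path d="M527 176l-22-4-36-12-20 0-22 5-10 5-6 7-8 20 2 4 15 21 23 28 15 13 23 15 9 2 9-1 8-6 12-13 8-4"/></g><g data-elev="1400"><path d="M254 527l-4-48-6-34 2-28-1-10-3-9-7-9-6-4-8-3-7 1-6 3-13 16-19 15-3 6 2 10-1 5-3 5-7 6-26 12-26 17-47 10-17 9-23 15-8 2"/><path d="M92 410l7 0 5-4-2-7-7-3-8 1-5 5 3 5z"/><path d="M17 309l9-3 8-7 7-13 8-19 2-10 0-10-7-30-1-15 2-8 10-17 2-8-3-10-8-8-12-5-17-3"/><path d="M527 208l-26-3-20-12-14-2-9 4-8 6-7 9-2 8 4 12 9 12 16 11 16 5 5 0 6-3 17-23 13-7"/></g><g data-elev="1450"><path d="M182 527l-4-22 1-11 4-10 15-11 0-4-3-2-5 0-15 6-26 5-10 5-16 15-8 4-30 3-11 2-11 8-5 12"/><path d="M17 281l5-3 5-5 3-8 2-8-1-7-4-7-5-5-5-2"/></g>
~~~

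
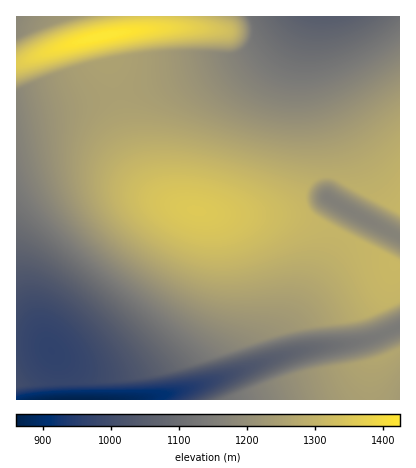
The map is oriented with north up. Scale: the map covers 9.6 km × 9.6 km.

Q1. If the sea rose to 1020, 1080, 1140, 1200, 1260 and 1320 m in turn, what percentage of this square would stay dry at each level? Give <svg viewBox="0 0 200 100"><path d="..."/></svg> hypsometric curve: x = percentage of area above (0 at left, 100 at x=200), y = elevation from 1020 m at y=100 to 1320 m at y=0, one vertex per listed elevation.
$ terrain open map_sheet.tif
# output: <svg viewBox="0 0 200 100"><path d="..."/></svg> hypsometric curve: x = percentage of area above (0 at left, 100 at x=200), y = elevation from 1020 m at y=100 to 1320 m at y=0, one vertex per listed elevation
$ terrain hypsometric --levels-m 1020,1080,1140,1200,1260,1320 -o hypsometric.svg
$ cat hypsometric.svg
<svg viewBox="0 0 200 100"><path d="M183 100l-12-20-20-20-31-20-52-20-46-20"/></svg>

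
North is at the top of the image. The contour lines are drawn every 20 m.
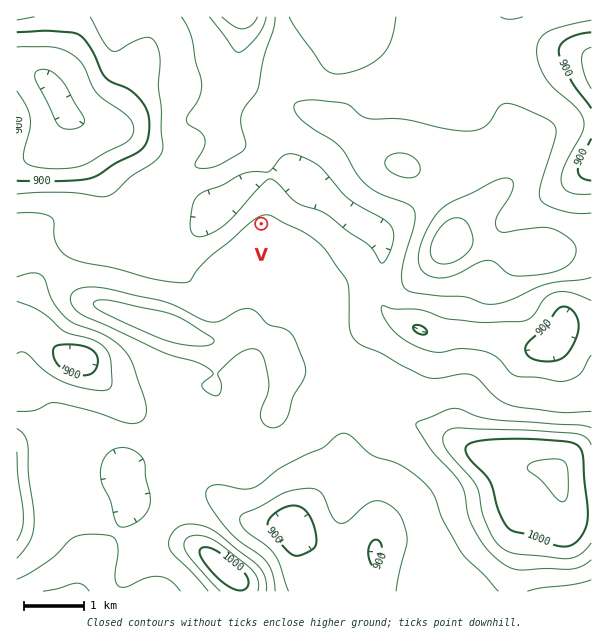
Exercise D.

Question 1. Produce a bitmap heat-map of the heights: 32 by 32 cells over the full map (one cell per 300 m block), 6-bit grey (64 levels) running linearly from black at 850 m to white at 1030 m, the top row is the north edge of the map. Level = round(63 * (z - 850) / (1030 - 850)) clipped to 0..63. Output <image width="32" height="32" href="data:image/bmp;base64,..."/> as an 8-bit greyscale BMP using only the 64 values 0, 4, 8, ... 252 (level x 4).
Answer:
<image width="32" height="32" href="data:image/bmp;base64,Qk02CAAAAAAAADYEAAAoAAAAIAAAACAAAAABAAgAAAAAAAAEAAATCwAAEwsAAAABAAAAAAAAAAAAAAEBAQACAgIAAwMDAAQEBAAFBQUABgYGAAcHBwAICAgACQkJAAoKCgALCwsADAwMAA0NDQAODg4ADw8PABAQEAAREREAEhISABMTEwAUFBQAFRUVABYWFgAXFxcAGBgYABkZGQAaGhoAGxsbABwcHAAdHR0AHh4eAB8fHwAgICAAISEhACIiIgAjIyMAJCQkACUlJQAmJiYAJycnACgoKAApKSkAKioqACsrKwAsLCwALS0tAC4uLgAvLy8AMDAwADExMQAyMjIAMzMzADQ0NAA1NTUANjY2ADc3NwA4ODgAOTk5ADo6OgA7OzsAPDw8AD09PQA+Pj4APz8/AEBAQABBQUEAQkJCAENDQwBEREQARUVFAEZGRgBHR0cASEhIAElJSQBKSkoAS0tLAExMTABNTU0ATk5OAE9PTwBQUFAAUVFRAFJSUgBTU1MAVFRUAFVVVQBWVlYAV1dXAFhYWABZWVkAWlpaAFtbWwBcXFwAXV1dAF5eXgBfX18AYGBgAGFhYQBiYmIAY2NjAGRkZABlZWUAZmZmAGdnZwBoaGgAaWlpAGpqagBra2sAbGxsAG1tbQBubm4Ab29vAHBwcABxcXEAcnJyAHNzcwB0dHQAdXV1AHZ2dgB3d3cAeHh4AHl5eQB6enoAe3t7AHx8fAB9fX0Afn5+AH9/fwCAgIAAgYGBAIKCggCDg4MAhISEAIWFhQCGhoYAh4eHAIiIiACJiYkAioqKAIuLiwCMjIwAjY2NAI6OjgCPj48AkJCQAJGRkQCSkpIAk5OTAJSUlACVlZUAlpaWAJeXlwCYmJgAmZmZAJqamgCbm5sAnJycAJ2dnQCenp4An5+fAKCgoAChoaEAoqKiAKOjowCkpKQApaWlAKampgCnp6cAqKioAKmpqQCqqqoAq6urAKysrACtra0Arq6uAK+vrwCwsLAAsbGxALKysgCzs7MAtLS0ALW1tQC2trYAt7e3ALi4uAC5ubkAurq6ALu7uwC8vLwAvb29AL6+vgC/v78AwMDAAMHBwQDCwsIAw8PDAMTExADFxcUAxsbGAMfHxwDIyMgAycnJAMrKygDLy8sAzMzMAM3NzQDOzs4Az8/PANDQ0ADR0dEA0tLSANPT0wDU1NQA1dXVANbW1gDX19cA2NjYANnZ2QDa2toA29vbANzc3ADd3d0A3t7eAN/f3wDg4OAA4eHhAOLi4gDj4+MA5OTkAOXl5QDm5uYA5+fnAOjo6ADp6ekA6urqAOvr6wDs7OwA7e3tAO7u7gDv7+8A8PDwAPHx8QDy8vIA8/PzAPT09AD19fUA9vb2APf39wD4+PgA+fn5APr6+gD7+/sA/Pz8AP39/QD+/v4A////AHRsaGRwfHx8fIik0NiweFhQTEhIUGh0eHh4gIiEhIB8iHx4dHh8gISIoMzgxJRoTExMTEhMZHR0eICMoKSkpJyciIB8fHyAiJi4zLiMcFBARExQSEhgbHR8jKi8xMjQwLCMgICAgICEkKSgiGhUPDREWFhQUGBweIScvNDY4OTUsIyAgIB8fICEiIR0aFxIQFBkaFxcaHR8jKjI3OTo7NisiICAgHx8gICAgHh4eGhcYGhwbGx0eICQsNDo6Ozs2KSIgICAfHyAgICAgISAfHRwdHR0eHyAiKDA3Ozs8PDUpIiAgIB8fICAgICEhISEgHx8eHyAgIicwNjk6Ozs6NCciICAgICAgICAhISIjJCIhIB8gIiMmLDEzNDQ0MzIvIiEgICAfHyAhISMkIyYnJSIhICEjJSYpKykoJyYlJCQeHx8fHR0eICEjJSYkJSgmIyEgICEjIyQlIyEfHh4dHRwdGhcXGh4hIyUmJiMkKCckISAgICAgICEgHhsbGhkaGhgSDhIaHyIkJicnJCUoKCQhICAgHx8dHh4bFxUUFRgYFBEQFR0iJikrLCsoJygnIyAgHx8dGRcZGBcUEQ4QFhUTGBwgJisvMjEsKysoJyUiICAeGxYSFBYVFRYVDw4TFhkfJisuMC8tKCMkJyYkIyIhHxwYFxcaGxwdGxoUEBQbHiMoKyknJSMhICEjJCQjIiAfHBodHyAgICEhHhoXGR8fISIiISAfHx8gISIjIyIhIB8cGiAkJyUiIyYmJCIgISAgHx8fHx4dHh8hISIhISAfHhsZHyguLiknKiwsKCQhIB8eHh4eHRwbGx4gISEgIB4bGBcdJjAxLSkpKysoJCAgHx0cHR4dGxkWFx0gIB8dGhcWGBwiKy4sKCUkJSMhHR4dHBsbHR4cGhYUGB0dGhcWFxodHyEkKSopJCEgHh0VFRUVFhgbHR4cGhgWGRkVFBccHyEjIyEjJSgnIh4YFQ0LCwwPExcaHR8fHhsZGBYXGx8iJSgmISEhIyQjHxgQCwcGBwkMEBUaHiAgHx0aGRweICEkJiMhICAhISEgGxMNBgQEBQcLExsfICAgHRwdHyAgICEhICAgICAgICAeGA0FAwMFCAwTHB8gISAeHh8gICAfHx8fHh4eHyAgHx0XCQQDBQkOERUbHiAiIR8fHx8fHx4eHh0dHR4fHx4cGBEGAwQHDhITFhseICIjIB0eHRsbHB0dHh4dHh4eHBgTDAYFBwoRFhUWGx8gIyUhHBwaFhUXGhweHh4eHh0bFhAKDAwNDxUaGBgcHyElKCQdGhcUEhUYGx0fHx4eHRsWEQ0VFBQUGR4dGx0gIyovKR4YFRMSExYbHR8eHh4fHRsZFw="/>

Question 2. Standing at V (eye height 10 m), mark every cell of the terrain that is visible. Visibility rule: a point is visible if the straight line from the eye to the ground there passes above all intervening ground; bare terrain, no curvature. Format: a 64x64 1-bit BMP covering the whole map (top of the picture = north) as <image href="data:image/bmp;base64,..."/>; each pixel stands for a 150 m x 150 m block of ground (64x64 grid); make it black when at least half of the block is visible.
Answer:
<image width="64" height="64" href="data:image/bmp;base64,Qk0+AgAAAAAAAD4AAAAoAAAAQAAAAEAAAAABAAEAAAAAAAACAAATCwAAEwsAAAIAAAAAAAAA////AAAAAAAAAAAAAAAAAAAAAEAAAAAAAAABgAAAAAAAAAAAAAAAAAAAAAAAAAAAAAAAAAAAAAAAAAAAAAAcAAAAAAAAABwAAAAAAAAAPAAAAAAAAAA+AAAAAAAAAD4AAAAAAAAAAAAAAAAAAAAAAAAAAAAAAAAAAAAAAAAAAxAAAAAAAAD/+AAAAAAAA//+AAAAAAAH//8AAAAAAf///wAAAAAB////AAAAAAH///8AAAAAAf/4/wAAAAAB//D/AAAAAAH/8P8AAAAAAf/wQAAAAACB//gAAAAAAAPweAAAAAACA8AAAAAAHw8AAAAAAAB//wAAAAAAA///AAAAAAAf//8AAAAAAH//+xgAAAAB////GDAAAAP///84PAAAx/////g8AAD//////D4AAP/////gPgAA/////+A/AAD/j///wH8AAP+H/P+AfwAA/4f8f4H/gAB/A/w8D/+AAB4D/xg///AAAAH/uD//+AAAAH/4f/h8AAAAP///8BwAAAAP///gAAAAAAf//8AAAAAAA///gAAAAAAH//8AAAAAAD///gAAAAAAH//4AAAAAAAH//AAAAAAAAP/gAAAAAAAAfgAAAAAAAAB8AAAAAAAAAHwAAQAAAAAAfAAD4AAAAAB8AAH4AAAAAH4AAeYAAAgA/gAB5wAADgP+AAPDwDgPD/4AA8PwA=="/>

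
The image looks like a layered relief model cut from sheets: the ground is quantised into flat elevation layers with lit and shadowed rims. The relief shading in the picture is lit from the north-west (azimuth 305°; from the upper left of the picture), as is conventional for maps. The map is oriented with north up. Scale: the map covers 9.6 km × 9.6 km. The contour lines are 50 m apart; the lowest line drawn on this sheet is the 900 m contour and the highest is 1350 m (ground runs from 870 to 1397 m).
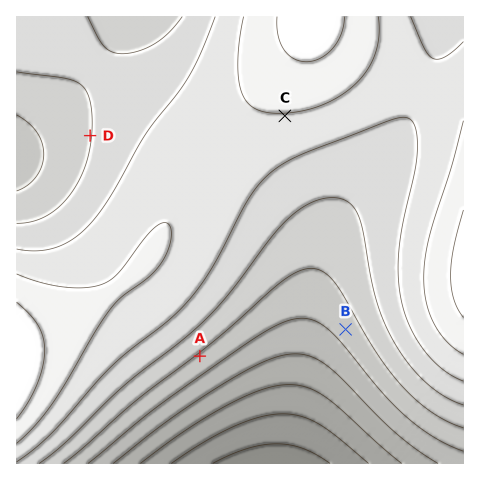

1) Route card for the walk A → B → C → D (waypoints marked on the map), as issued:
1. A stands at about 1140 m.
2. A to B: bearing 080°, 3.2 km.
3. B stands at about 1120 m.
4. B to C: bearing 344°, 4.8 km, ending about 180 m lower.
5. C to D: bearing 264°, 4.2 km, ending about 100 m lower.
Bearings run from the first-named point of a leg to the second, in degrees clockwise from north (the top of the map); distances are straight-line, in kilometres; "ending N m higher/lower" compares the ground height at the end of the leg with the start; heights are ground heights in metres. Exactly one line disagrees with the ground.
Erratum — Line 4: it should read "ending about 180 m higher".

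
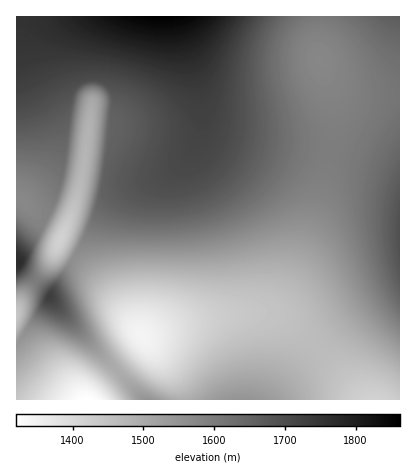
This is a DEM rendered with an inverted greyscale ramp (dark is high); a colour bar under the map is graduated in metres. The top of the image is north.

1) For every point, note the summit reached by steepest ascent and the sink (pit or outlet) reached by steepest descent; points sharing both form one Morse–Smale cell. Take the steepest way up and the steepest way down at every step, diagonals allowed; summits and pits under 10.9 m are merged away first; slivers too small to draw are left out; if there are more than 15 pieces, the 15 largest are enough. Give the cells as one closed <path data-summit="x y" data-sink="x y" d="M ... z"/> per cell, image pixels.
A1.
<path data-summit="164 16" data-sink="142 336" d="M202 112l-2 22-11 22-21 16-42 17-14 9-12 14-27 48 27 24 42 53 52-16 70-9 12-6 9-12 12-26 22-66 11-50-66-9-40-9-12-5-7-7z"/><path data-summit="164 16" data-sink="60 240" d="M178 16l-124 0-22 10-8 10-1 16 5 18 29 56 5 14 0 24-4 22-14 34 18 12-4 16 14 11 9-11 19-36 12-14 14-9 32-12 18-10 13-11 9-16 4-20-1-18-6-28z"/><path data-summit="164 16" data-sink="320 62" d="M318 16l-140 0 21 74 6 32 11 9 22 7 92 14 3-20 0-22-3-18-11-34z"/><path data-summit="400 234" data-sink="142 336" d="M330 152l-15 64-24 66-15 24-6 4-12 2 14 3 14 7 30 26 44-38 40-24 0-110-30-14z"/><path data-summit="240 400" data-sink="142 336" d="M258 313l-20 1-44 7-51 17 30 36 6 12 3 14 88 0 47-52-31-26-14-7z"/><path data-summit="50 296" data-sink="88 400" d="M50 297l-34 49 0 54 76 0 9-12 16-16z"/><path data-summit="400 234" data-sink="374 400" d="M400 287l-40 23-43 38 45 52 38 0z"/><path data-summit="400 16" data-sink="320 62" d="M400 16l-80 0-1 42 9 20 12 10 16 5 44 0z"/><path data-summit="164 16" data-sink="88 400" d="M54 16l-38 0 0 182 6 2 20 20 8-10 8-24 4-22 0-24-5-14-29-56-5-18 0-14 9-12z"/><path data-summit="400 234" data-sink="320 62" d="M324 72l9 38 0 22-3 20 40 10 30 13 0-81-38 0-14-3-14-7z"/><path data-summit="50 296" data-sink="142 336" d="M74 260l-21 30-3 8 68 74 21-22 4-6 0-6-43-54z"/><path data-summit="240 400" data-sink="374 400" d="M318 349l-22 21-24 30 90 0z"/><path data-summit="148 400" data-sink="142 336" d="M144 338l-1 6-4 6-21 22 26 28 38 0-1-8-8-18z"/><path data-summit="20 262" data-sink="60 240" d="M44 221l-28 33 0 6 3 2 1 6 16 13 14-19 13-28-3-4z"/><path data-summit="50 296" data-sink="16 314" d="M36 281l-11 13-9 14 0 37 34-49 0-2z"/>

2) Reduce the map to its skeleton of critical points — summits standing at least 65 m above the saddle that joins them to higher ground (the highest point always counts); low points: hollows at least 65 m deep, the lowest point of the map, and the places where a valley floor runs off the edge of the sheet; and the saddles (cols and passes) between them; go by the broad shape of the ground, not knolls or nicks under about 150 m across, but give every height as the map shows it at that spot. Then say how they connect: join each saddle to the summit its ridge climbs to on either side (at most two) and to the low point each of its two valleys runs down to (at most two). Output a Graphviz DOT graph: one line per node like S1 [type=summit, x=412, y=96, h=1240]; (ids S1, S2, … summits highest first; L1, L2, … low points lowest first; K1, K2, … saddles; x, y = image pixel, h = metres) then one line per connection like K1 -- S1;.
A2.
graph terrain {
  S1 [type=summit, x=162, y=16, h=1863];
  S2 [type=summit, x=20, y=262, h=1768];
  S3 [type=summit, x=50, y=296, h=1732];
  S4 [type=summit, x=400, y=234, h=1692];
  L1 [type=low, x=88, y=400, h=1320];
  L2 [type=low, x=142, y=336, h=1344];
  L3 [type=low, x=60, y=240, h=1417];
  L4 [type=low, x=16, y=316, h=1438];
  K1 [type=saddle, x=320, y=16, h=1608];
  K2 [type=saddle, x=36, y=280, h=1599];
  K3 [type=saddle, x=42, y=222, h=1581];
  K4 [type=saddle, x=74, y=258, h=1560];
  K5 [type=saddle, x=118, y=372, h=1499];
  K1 -- S1;
  K1 -- S4;
  K1 -- L2;
  K2 -- S2;
  K2 -- S3;
  K2 -- L3;
  K2 -- L4;
  K3 -- S1;
  K3 -- S2;
  K3 -- L3;
  K4 -- S1;
  K4 -- S3;
  K4 -- L2;
  K4 -- L3;
  K5 -- S1;
  K5 -- S3;
  K5 -- L1;
  K5 -- L2;
}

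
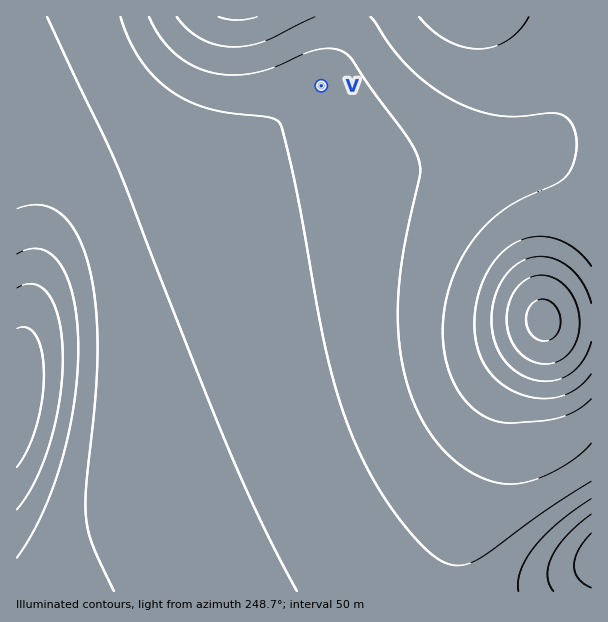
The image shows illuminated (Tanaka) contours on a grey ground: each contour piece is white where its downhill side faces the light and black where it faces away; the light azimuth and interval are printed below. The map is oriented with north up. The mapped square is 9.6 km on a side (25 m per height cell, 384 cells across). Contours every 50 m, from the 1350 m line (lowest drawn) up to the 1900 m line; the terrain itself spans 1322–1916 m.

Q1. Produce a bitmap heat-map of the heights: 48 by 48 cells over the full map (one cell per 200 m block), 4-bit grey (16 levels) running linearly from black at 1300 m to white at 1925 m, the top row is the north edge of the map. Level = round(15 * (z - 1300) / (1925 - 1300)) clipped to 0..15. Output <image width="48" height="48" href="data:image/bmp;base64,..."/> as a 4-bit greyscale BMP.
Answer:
<image width="48" height="48" href="data:image/bmp;base64,Qk32BAAAAAAAAHYAAAAoAAAAMAAAADAAAAABAAQAAAAAAIAEAAATCwAAEwsAABAAAAAAAAAAAAAAABEREQAiIiIAMzMzAERERABVVVUAZmZmAHd3dwCIiIgAmZmZAKqqqgC7u7sAzMzMAN3d3QDu7u4A////AEREVVVVVVVVVmZmZmZmZ3d3d3d3ZmVUREREVVVVVVVVVmZmZmZmd3d3d3d3dmVUQ0REVVVVVVVVZmZmZmZmd3d3d3d3dmVUQ0REVVVVVVVVZmZmZmZnd3d3d3d3d2ZUQzREVVVVVVVWZmZmZmZ3d3d3d3iHd3ZlRDREVVVVVVVWZmZmZmZ3d3d3eIiIh3dmVDNEVVVVVVVmZmZmZmd3d3d3iIiIiId2ZSNERVVVVVVmZmZmZmd3d3d4iIiIiIh3diM0RVVVVVZmZmZmZnd3d3d4iIiIiIiIdyI0RVVVVVZmZmZmZnd3d3eIiIiIiYiIiBIzRVVVVWZmZmZmZ3d3d3iIiIiZmZmYiBIjRVVVVWZmZmZmZ3d3d3iIiImZmZmZiBEjRFVVVmZmZmZmZ3d3d4iIiJmZmZmZmBEjRFVVVmZmZmZmd3d3d4iIiZmZmZmZmREjNFVVVmZmZmZmd3d3eIiImZmaqqqqmRESNFVVZmZmZmZnd3d3eIiImZqqqqqqqRESNFVVZmZmZmZnd3d3eIiJmZqqq7u7uhESNFVVZmZmZmZnd3d3iIiJmaqru8zMuxESNFVWZmZmZmZ3d3d3iIiJmaqrvM3dyxESNFVWZmZmZmZ3d3d3iIiZmaq7zd7t3BESNFVWZmZmZmZ3d3d3iIiZmqq8ze7u3BEiNFVWZmZmZmd3d3d3iIiZmqq83u/+7REiNFVWZmZmZmd3d3d4iIiZmqq83u/+7SIjNFVWZmZmZmd3d3d4iIiZmqq83u/+3SIjNFVmZmZmZnd3d3d4iIiZmaq83e7u3CIzRFVmZmZmZnd3d3d4iIiZmaq7ze7t3DMzRFVmZmZmZnd3d3d4iIiZmaqrzN3dyzM0RVVmZmZmZnd3d3d4iIiJmZqrvMzMu0RERVVmZmZmZ3d3d3d4iIiJmZqqu7zLukREVVZmZmZmZ3d3d3d4iIiJmZmqq7u7qkREVVZmZmZmd3d3d3d4iIiJmZmqqqqqqlVVVVZmZmZmd3d3d3eIiIiImZmaqqqqqlVVVWZmZmZmd3d3d3eIiIiImZmZmqqqqlVVVWZmZmZnd3d3d3eIiIiImZmZmaqqqlVVVmZmZmZnd3d3d3eIiIiImZmZmZmqqlVVZmZmZmZnd3d3d3eIiIiImZmZmZmaqlVmZmZmZmZ3d3d3d3eIiIiImZmZmZmZqlZmZmZmZmZ3d3d3d3eIiIiJmZmZmZmZqmZmZmZmZmd3d3d3d3eIiIiJmZmZmZmaqmZmZmZmZnd3d3d3d3iIiIiZmZmaqqqqqmZmZmZmZ3d3d3d3d3iIiImZmZqqqqqqqmZmZmZmd3d4iIiIiIiIiJmZmqqqqqqqqmZmZmZnd3iIiIiIiIiIiJmZqqqqqqqqqmZmZmZnd4iImZmIiIiIiZmaqqqqqqqqqmZmZmZ3eIiZmZmZmIiImZmqqru7uqqqqmZmZmZ3iImZqqqZmZiJmZqqq7u7u7qqqmZmZmd3iJmaqqqqmZmZmaqqu7u7u7uqqmZmZmd4iZmqu7uqqpmZmaqru7u7u7uqqg=="/>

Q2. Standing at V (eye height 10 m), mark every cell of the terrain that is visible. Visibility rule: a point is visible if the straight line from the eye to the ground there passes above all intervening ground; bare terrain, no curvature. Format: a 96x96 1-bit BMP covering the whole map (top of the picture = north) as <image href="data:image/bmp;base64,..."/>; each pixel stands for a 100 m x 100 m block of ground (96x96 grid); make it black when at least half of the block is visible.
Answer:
<image width="96" height="96" href="data:image/bmp;base64,Qk2+BAAAAAAAAD4AAAAoAAAAYAAAAGAAAAABAAEAAAAAAIAEAAATCwAAEwsAAAIAAAAAAAAA////AAAAAAA/////gAAAAAAAAAAf////gAAAAAAAAAAP////gAAAAAAAAAAH////gAAAAAAAAAAD////gAAAAAAAAAAB////gAAAAAAAAAAB////gAAAAAAAAAAA////wAAAAAAAAAAAf///wAAAAAAAAAAAP///wAAAAAAAAAAAP///wAAAAAAAAAAAH///wAAAAAAAAAAAH///wAAAAAAAAAAAD///4AAAAAAAAAAAB///4AAAAAAAAAAAB///4AAAAAAAAAAAA///4AAAAAAAAAAAA///4AAAAAAAAAAAA///8AAAAAAAAAAAAf//8AAAAAAAAAAAAf//8AAAAAAAAAAAAP//8AAAAAAAAAAAAP//8AAAAAAAAAAAAP//+AAAAAAAAAAAAH//+AAAAAAAAAAAAH//+AAAAAAAAAAAAH//+AAAAAAAAAAAAH///AAAAAAAAAAAAD///AAAAAAAAAAAAD///gAAAAAAAAAAAD///gAAAAAAAAAAAD///wAAAAAAAAAAAB///wAAAAAAAAAAAB///4AAAAAAAAAAAB///8AAAAAAAAAAAB///8AAAAAAAAAAAB///+AAAAAAAAAAAB////AAAPgAAAAAAA////wAH/+AAAAAAA////+D///gAAAAAA//////////AAAAAA//////////wAAAAA//////////4AAAAA//////////8AAAAA//////////+AAAAA///////////AAAAA///////////gAAAA///////////wAAAA///////////wAAAA///////////4AAAA///////////4AAAA///////////4AAAA///////////8AAAA///////////8AAAA///////////8AAAA///////////+AAAA///////////+AAAA///////////+AAAA///////////+AAAA///////////+AAAA///////////+AAAB///////////8AAAB///////////8AAAB///////////4AAAB///////////wAAAB///////////gAAAD///////////gAAAD///////////gAAAD//////////8AAAAH//////////wAAAAH/////////+AAAAAB/////////4AAAAAAH////////gAAAAAAA///////+AAAAAAAAD//////4AAAAAAAAAf/////wAAAAAAAAAH/////gAAAAAAAAAB/////AAAAAAAAAAA/////AAAAAAAAAAA/////AAAAAAAAAAA/////AAAAAAAAAAA/////AAAAAAAAAAA/////gAAAAAAAAAB/////gAAAAAAAAAB/////gAAAAAAAAAB/////gAAAAAAAAAB/////gAAAAAAAAAD/////gAAAAAAAAAD/////wAAAAAAAAAD/////wAAAAAAAAAD/////gAAAAAAAAAD/////gAAAAAAAAAD/////gAAAAAAAAAD/////gAAAAAAAAAB/////gAAAAAAAAAB/////AAAAA="/>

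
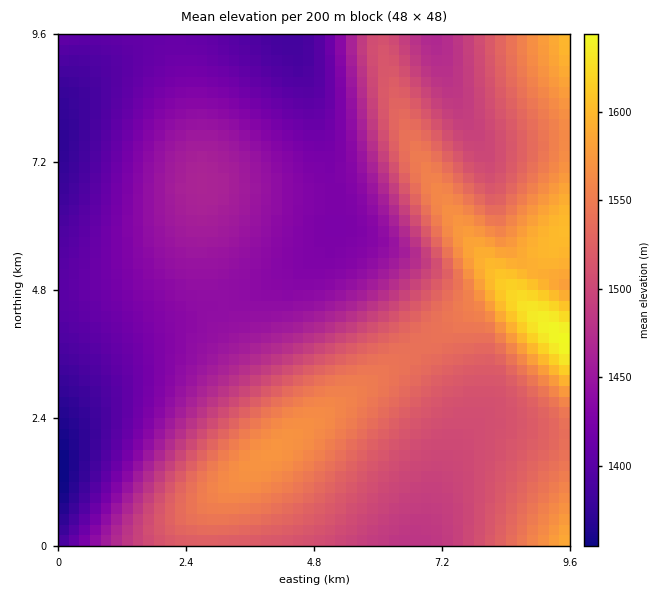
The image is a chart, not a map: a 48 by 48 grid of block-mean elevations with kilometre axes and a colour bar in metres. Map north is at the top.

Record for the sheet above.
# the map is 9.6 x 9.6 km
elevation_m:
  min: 1350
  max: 1645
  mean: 1480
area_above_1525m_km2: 26.5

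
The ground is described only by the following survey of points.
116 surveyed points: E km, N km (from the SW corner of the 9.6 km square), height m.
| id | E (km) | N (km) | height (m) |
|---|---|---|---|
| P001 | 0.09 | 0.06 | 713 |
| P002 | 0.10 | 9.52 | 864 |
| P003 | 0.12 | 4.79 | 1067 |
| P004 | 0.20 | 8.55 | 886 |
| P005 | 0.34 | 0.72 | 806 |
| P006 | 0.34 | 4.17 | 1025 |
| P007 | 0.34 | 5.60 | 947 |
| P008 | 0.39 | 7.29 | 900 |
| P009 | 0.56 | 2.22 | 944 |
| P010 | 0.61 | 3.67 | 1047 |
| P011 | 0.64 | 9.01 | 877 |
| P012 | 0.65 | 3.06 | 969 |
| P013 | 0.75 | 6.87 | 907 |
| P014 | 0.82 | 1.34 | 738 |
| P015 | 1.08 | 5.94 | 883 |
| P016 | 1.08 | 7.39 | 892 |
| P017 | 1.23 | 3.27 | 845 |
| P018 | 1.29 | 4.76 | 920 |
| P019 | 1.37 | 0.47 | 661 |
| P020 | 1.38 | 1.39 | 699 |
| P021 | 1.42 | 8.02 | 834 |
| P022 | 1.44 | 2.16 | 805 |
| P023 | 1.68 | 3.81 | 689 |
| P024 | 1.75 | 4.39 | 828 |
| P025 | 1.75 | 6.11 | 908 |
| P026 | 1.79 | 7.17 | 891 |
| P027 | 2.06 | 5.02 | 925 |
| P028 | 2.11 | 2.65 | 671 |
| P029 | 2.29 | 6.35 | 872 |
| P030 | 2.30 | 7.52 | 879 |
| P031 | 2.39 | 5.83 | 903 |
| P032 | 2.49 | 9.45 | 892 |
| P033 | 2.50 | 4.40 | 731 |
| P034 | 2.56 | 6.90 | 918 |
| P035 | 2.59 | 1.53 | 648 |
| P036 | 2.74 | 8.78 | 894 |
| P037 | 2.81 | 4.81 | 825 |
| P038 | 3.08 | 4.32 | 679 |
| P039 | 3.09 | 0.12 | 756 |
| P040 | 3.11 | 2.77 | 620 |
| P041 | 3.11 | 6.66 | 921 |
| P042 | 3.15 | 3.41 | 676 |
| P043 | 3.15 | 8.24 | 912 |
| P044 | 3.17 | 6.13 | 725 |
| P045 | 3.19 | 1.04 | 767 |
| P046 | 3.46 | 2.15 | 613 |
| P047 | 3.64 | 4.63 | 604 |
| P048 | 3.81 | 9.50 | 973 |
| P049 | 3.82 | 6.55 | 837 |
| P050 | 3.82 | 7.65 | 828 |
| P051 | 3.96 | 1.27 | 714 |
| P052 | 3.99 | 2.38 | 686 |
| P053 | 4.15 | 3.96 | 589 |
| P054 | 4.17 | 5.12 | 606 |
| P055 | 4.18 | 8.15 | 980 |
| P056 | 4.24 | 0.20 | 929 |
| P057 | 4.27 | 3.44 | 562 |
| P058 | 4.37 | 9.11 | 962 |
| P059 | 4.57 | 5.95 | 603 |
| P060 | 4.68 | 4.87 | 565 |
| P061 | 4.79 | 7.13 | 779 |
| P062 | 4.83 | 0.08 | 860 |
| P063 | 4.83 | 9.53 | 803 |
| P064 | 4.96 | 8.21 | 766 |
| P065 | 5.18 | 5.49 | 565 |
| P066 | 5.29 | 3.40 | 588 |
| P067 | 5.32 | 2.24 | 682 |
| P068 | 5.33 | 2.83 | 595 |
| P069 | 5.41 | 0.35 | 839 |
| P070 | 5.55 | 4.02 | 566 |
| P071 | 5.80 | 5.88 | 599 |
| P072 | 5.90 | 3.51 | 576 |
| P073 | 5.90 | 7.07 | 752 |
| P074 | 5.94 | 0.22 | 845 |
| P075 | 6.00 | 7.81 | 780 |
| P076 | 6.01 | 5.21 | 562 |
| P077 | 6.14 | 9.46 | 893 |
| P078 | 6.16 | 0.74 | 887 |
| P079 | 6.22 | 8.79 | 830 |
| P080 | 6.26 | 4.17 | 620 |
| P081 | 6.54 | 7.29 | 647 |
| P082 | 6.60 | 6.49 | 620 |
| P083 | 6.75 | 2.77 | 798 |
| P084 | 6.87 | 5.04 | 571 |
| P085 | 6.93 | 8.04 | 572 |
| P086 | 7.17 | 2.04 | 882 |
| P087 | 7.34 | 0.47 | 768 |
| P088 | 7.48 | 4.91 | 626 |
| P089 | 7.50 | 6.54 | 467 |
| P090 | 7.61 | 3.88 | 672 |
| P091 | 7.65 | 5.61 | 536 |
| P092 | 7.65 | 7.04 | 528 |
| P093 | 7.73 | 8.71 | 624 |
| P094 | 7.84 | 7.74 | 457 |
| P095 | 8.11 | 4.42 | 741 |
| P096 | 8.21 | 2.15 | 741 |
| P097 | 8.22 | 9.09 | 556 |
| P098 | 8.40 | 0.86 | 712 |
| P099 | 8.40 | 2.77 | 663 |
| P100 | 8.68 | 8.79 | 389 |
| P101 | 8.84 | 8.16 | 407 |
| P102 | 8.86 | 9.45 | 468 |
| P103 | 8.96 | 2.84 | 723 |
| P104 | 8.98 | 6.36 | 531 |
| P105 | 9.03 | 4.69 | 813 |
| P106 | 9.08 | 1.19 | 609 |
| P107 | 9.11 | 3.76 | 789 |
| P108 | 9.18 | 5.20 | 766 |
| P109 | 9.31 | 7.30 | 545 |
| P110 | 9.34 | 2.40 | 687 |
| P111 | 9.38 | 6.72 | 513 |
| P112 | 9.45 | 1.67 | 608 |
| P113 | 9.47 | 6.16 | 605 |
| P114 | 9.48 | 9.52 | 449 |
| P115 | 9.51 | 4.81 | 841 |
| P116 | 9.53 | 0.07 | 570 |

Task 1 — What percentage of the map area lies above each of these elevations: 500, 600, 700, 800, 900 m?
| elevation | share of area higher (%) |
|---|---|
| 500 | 95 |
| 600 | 80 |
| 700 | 57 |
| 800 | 36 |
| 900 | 13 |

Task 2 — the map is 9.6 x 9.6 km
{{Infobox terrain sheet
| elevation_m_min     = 380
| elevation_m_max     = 1090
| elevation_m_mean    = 730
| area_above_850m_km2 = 25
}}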